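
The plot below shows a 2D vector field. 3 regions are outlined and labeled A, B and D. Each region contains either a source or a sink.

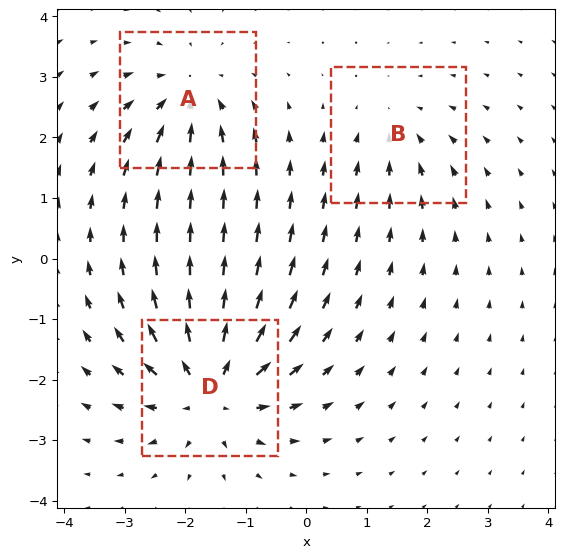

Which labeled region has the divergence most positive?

Divergence at each region's feature centre — A: about -3, B: about -2, D: about +5. Region D is most positive.

D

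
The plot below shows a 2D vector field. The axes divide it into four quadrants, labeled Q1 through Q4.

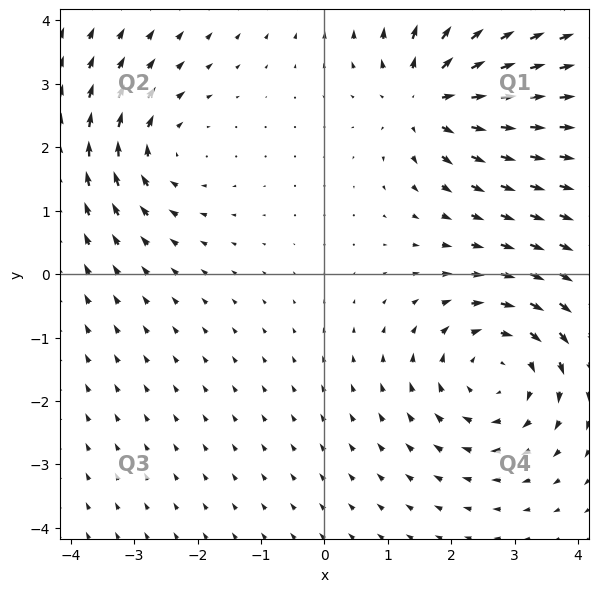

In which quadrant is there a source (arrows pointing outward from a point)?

Q1

The source sits at approximately (1.6, 2.8), which lies in quadrant Q1. The divergence there is about +5, positive as expected for a source.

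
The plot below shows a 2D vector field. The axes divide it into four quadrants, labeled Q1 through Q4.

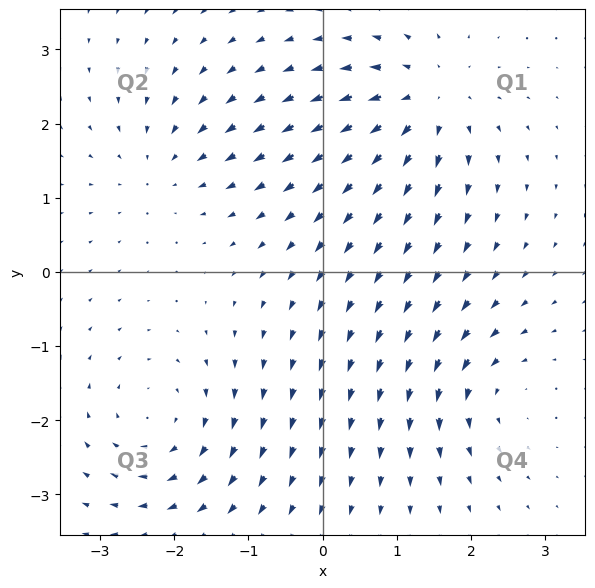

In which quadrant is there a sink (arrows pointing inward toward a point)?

The sink sits at approximately (-2.2, 1.4), which lies in quadrant Q2. The divergence there is about -4, negative as expected for a sink.

Q2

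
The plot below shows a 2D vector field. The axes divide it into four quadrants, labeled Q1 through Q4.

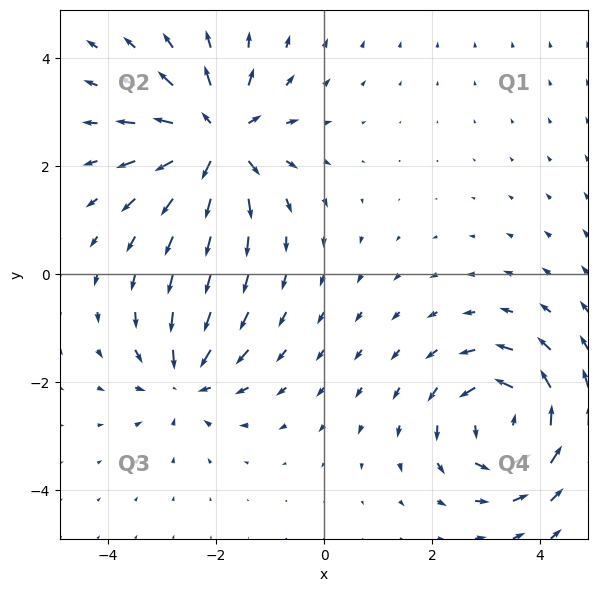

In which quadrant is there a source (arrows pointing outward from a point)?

The source sits at approximately (-2.0, 2.5), which lies in quadrant Q2. The divergence there is about +5, positive as expected for a source.

Q2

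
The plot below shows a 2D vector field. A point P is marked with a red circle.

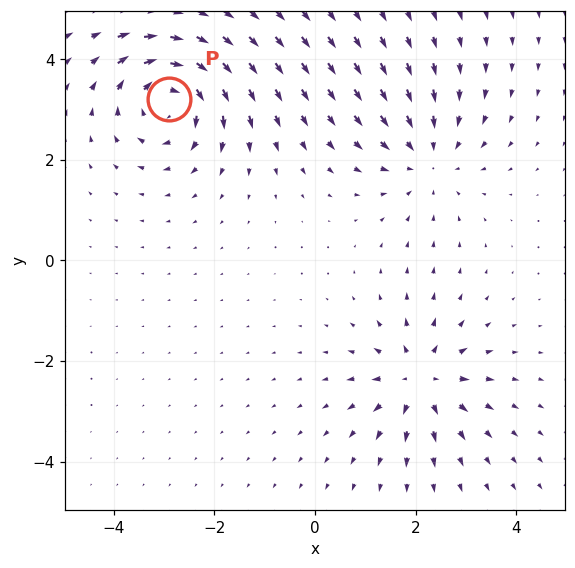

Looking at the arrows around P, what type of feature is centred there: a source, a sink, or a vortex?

vortex

At P (-2.9, 3.2) the arrows circulate clockwise. Divergence ≈0, curl about -5 — near-zero divergence with nonzero curl is a vortex.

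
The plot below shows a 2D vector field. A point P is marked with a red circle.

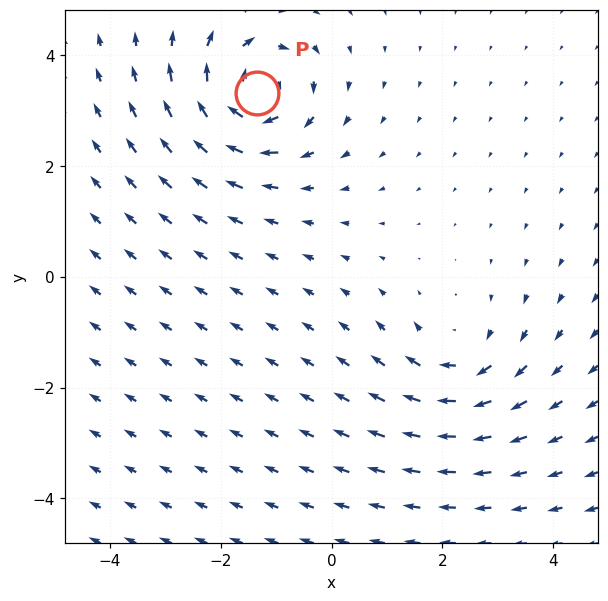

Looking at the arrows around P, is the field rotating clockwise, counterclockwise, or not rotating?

clockwise

Near P at (-1.3, 3.3) the arrows circulate clockwise. The curl (z-component) there is about -6; negative curl means clockwise rotation.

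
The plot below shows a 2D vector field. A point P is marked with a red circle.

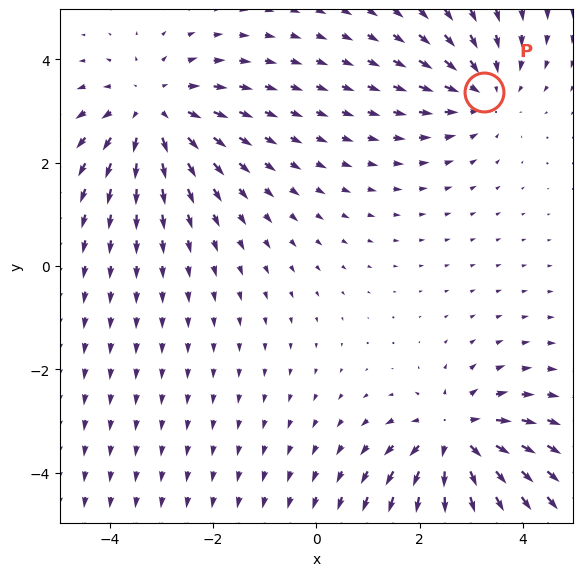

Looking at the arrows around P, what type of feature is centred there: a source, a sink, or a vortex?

At P (3.2, 3.4) the arrows converge inward. Divergence about -3, curl ≈0 — negative divergence with near-zero curl is a sink.

sink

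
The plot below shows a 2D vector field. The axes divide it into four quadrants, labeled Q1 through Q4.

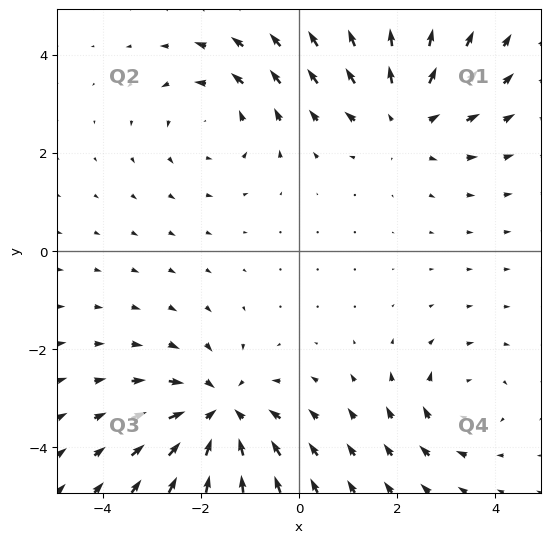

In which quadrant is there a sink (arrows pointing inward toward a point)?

The sink sits at approximately (-1.6, -3.3), which lies in quadrant Q3. The divergence there is about -5, negative as expected for a sink.

Q3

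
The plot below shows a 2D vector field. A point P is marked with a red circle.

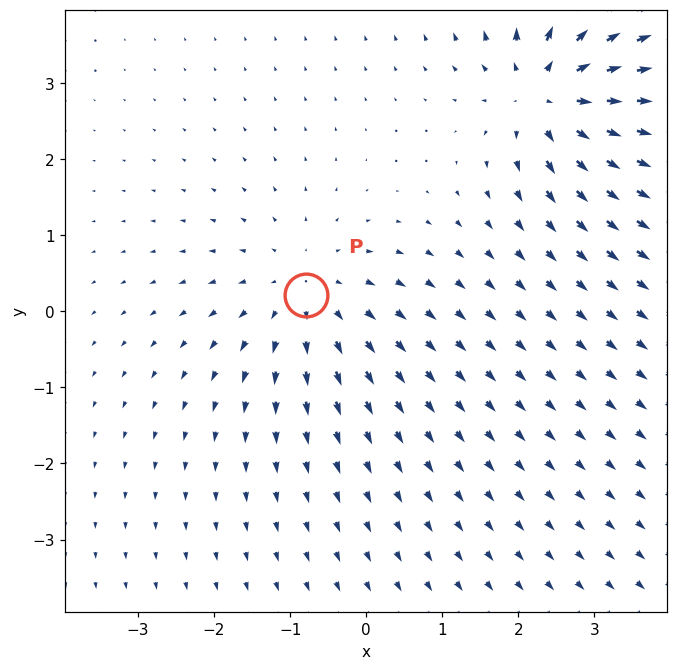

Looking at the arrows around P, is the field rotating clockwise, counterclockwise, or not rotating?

not rotating

Near P at (-0.8, 0.2) the arrows show no circulation. The curl there is ≈0.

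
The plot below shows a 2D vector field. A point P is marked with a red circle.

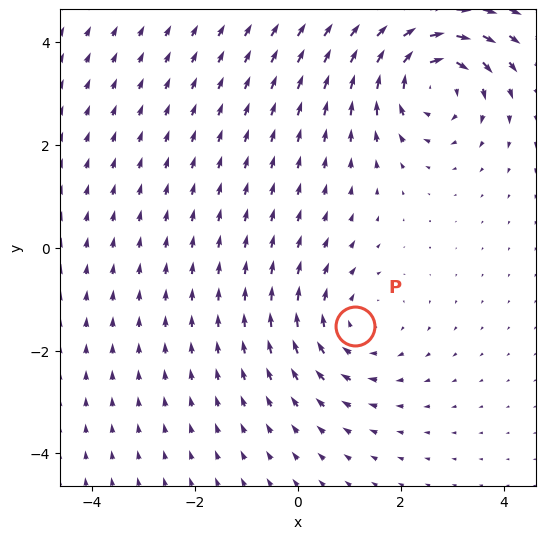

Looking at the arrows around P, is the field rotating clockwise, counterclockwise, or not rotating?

clockwise

Near P at (1.1, -1.5) the arrows circulate clockwise. The curl (z-component) there is about -2; negative curl means clockwise rotation.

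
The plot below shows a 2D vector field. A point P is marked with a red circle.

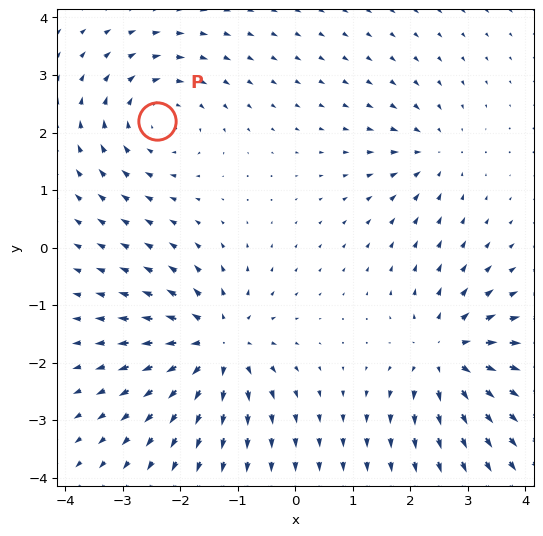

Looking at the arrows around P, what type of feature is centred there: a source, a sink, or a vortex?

At P (-2.4, 2.2) the arrows circulate clockwise. Divergence ≈0, curl about -4 — near-zero divergence with nonzero curl is a vortex.

vortex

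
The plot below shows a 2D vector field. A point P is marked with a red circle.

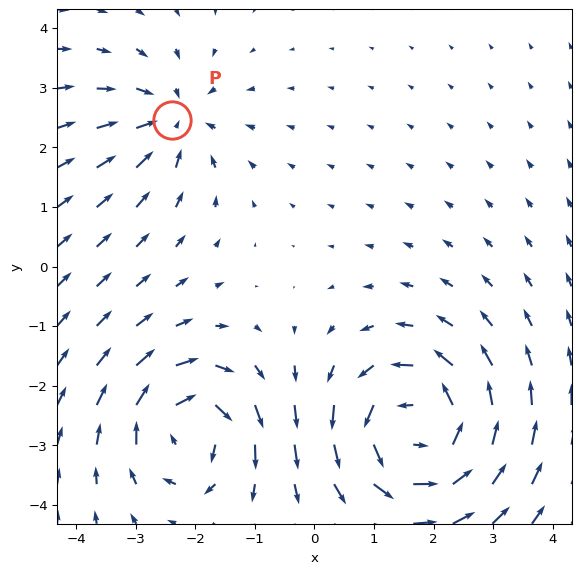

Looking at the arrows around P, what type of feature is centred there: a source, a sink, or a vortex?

At P (-2.4, 2.5) the arrows converge inward. Divergence about -3, curl ≈0 — negative divergence with near-zero curl is a sink.

sink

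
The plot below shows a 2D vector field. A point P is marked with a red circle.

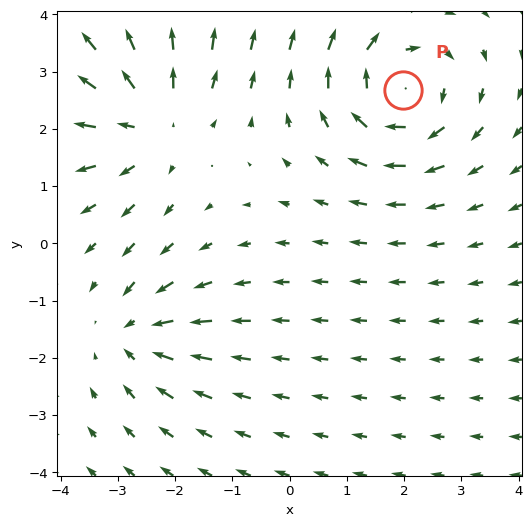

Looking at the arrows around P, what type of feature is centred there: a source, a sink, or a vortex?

vortex

At P (2.0, 2.7) the arrows circulate clockwise. Divergence ≈0, curl about -5 — near-zero divergence with nonzero curl is a vortex.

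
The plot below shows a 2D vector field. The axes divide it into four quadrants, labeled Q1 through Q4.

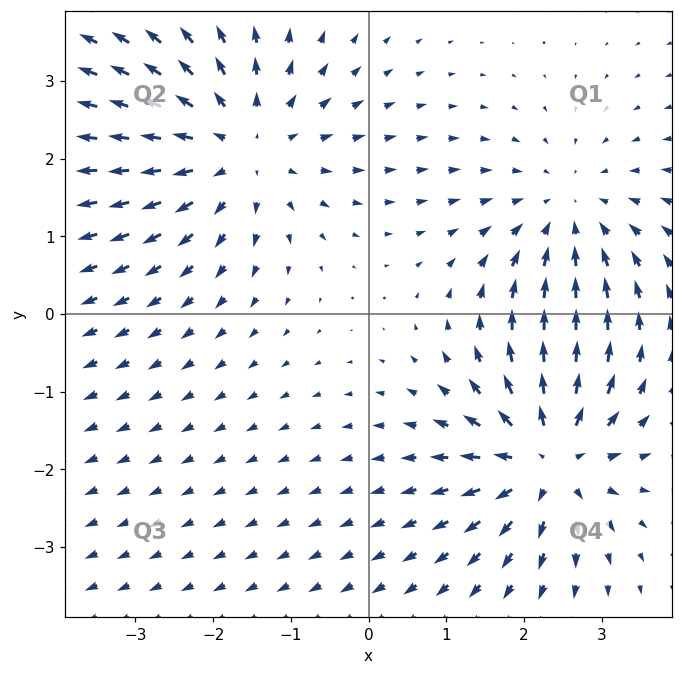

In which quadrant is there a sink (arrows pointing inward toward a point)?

Q1

The sink sits at approximately (2.6, 1.3), which lies in quadrant Q1. The divergence there is about -2, negative as expected for a sink.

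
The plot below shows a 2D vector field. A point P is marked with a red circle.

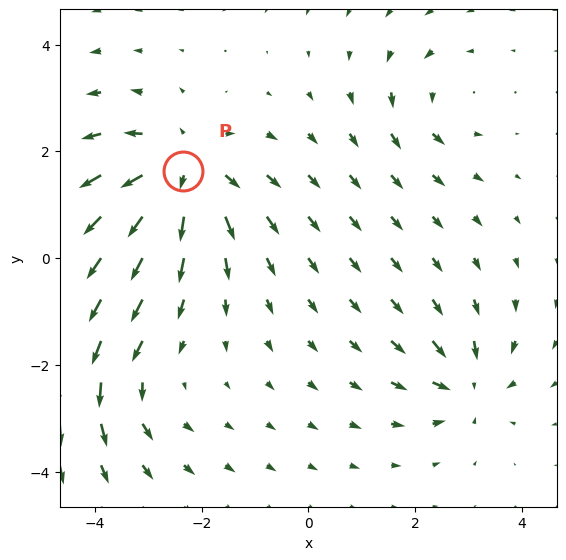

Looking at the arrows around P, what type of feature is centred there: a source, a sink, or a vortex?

source

At P (-2.3, 1.6) the arrows spread outward. Divergence about +5, curl ≈0 — positive divergence with near-zero curl is a source.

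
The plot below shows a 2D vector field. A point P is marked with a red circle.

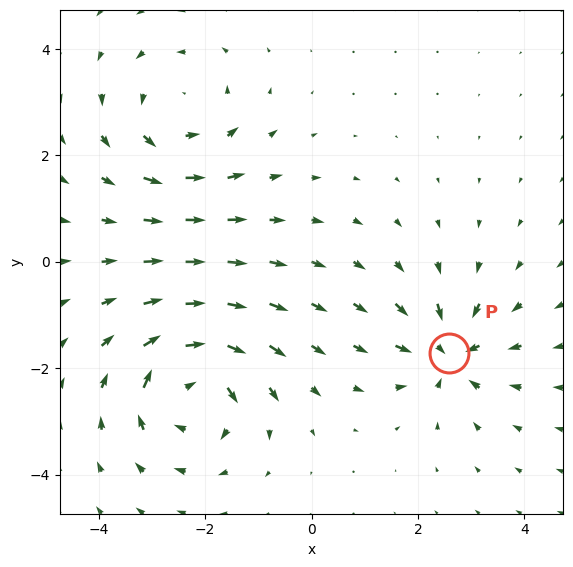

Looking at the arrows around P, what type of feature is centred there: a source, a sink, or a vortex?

At P (2.6, -1.7) the arrows converge inward. Divergence about -4, curl ≈0 — negative divergence with near-zero curl is a sink.

sink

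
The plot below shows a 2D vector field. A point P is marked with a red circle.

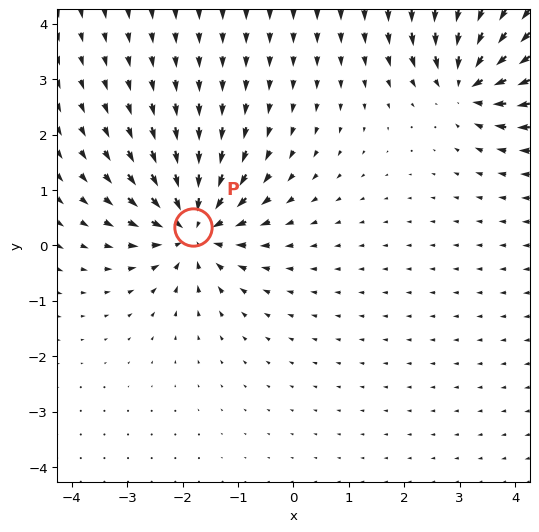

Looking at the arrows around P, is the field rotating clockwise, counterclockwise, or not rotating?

Near P at (-1.8, 0.3) the arrows show no circulation. The curl there is ≈0.

not rotating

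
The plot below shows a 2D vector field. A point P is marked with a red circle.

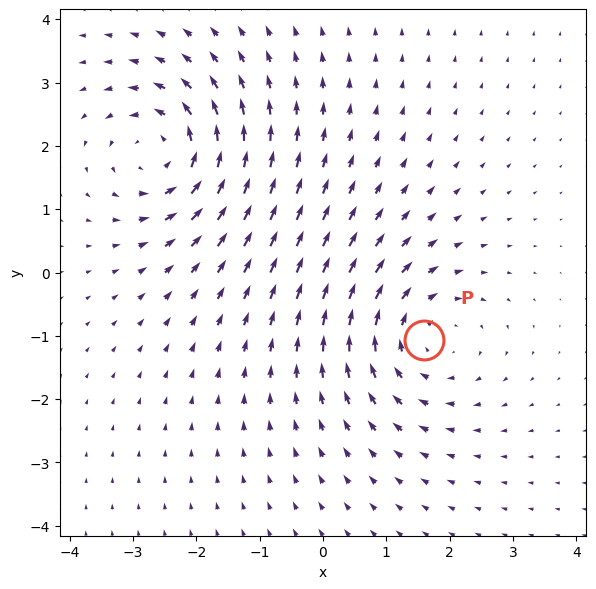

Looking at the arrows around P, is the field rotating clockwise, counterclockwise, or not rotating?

Near P at (1.6, -1.1) the arrows circulate clockwise. The curl (z-component) there is about -3; negative curl means clockwise rotation.

clockwise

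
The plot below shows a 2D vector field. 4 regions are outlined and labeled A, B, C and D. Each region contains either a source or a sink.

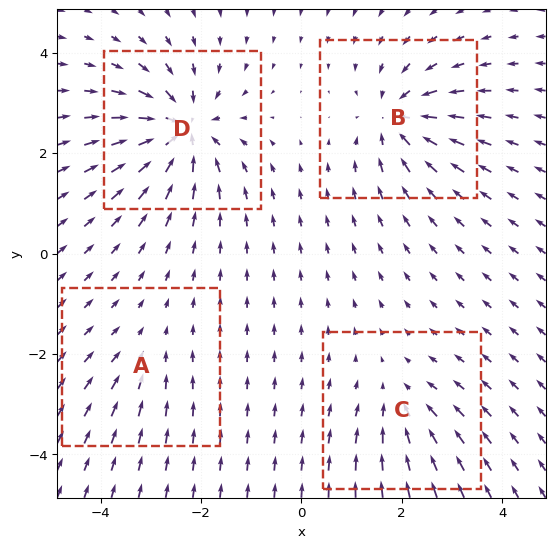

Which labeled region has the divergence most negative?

D

Divergence at each region's feature centre — A: about -2, B: about -6, C: about -4, D: about -8. Region D is most negative.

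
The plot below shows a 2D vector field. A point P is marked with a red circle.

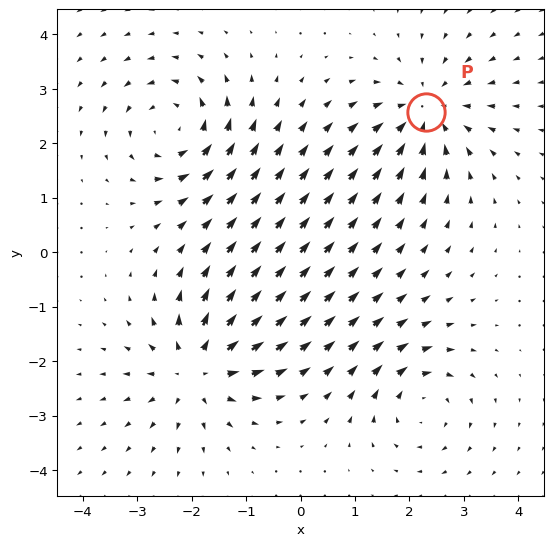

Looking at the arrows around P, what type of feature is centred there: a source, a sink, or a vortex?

At P (2.3, 2.6) the arrows converge inward. Divergence about -5, curl ≈0 — negative divergence with near-zero curl is a sink.

sink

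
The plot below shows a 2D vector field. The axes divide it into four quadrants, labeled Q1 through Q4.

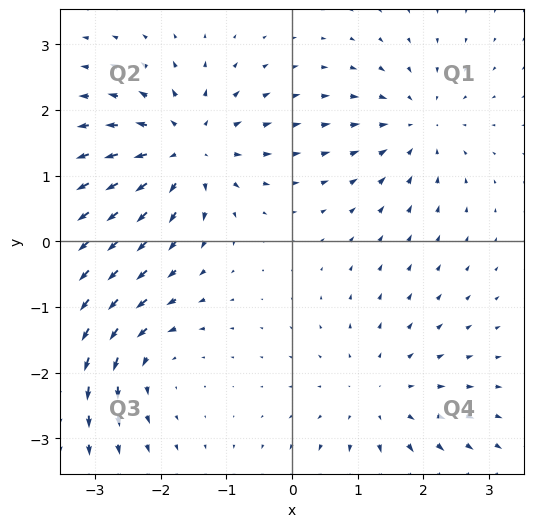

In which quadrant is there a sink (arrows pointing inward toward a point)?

The sink sits at approximately (1.9, 1.8), which lies in quadrant Q1. The divergence there is about -3, negative as expected for a sink.

Q1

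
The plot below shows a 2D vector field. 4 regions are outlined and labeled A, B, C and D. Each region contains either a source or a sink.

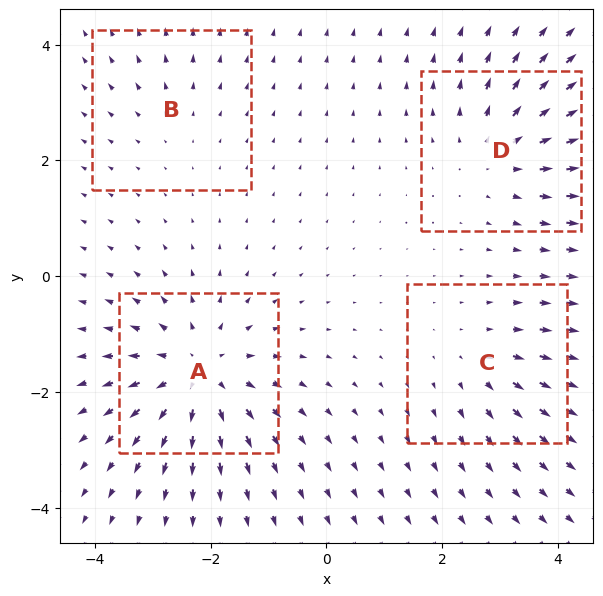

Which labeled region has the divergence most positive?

Divergence at each region's feature centre — A: about +6, B: about +2, C: about +3, D: about +4. Region A is most positive.

A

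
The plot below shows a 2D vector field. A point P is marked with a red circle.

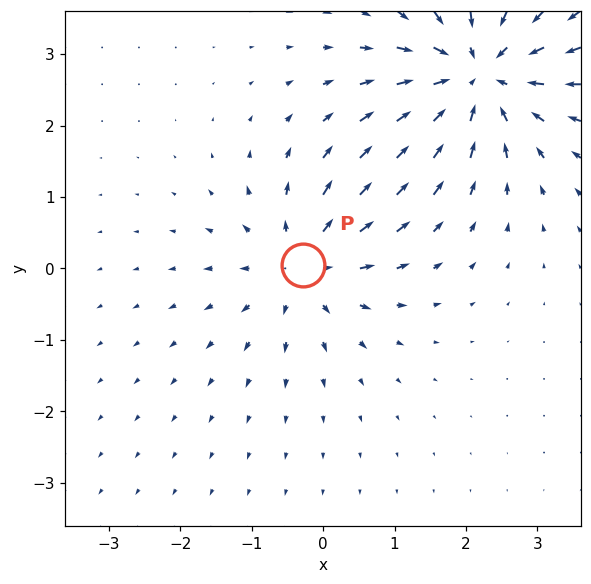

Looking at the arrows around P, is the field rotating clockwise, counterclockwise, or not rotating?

not rotating

Near P at (-0.3, 0.0) the arrows show no circulation. The curl there is ≈0.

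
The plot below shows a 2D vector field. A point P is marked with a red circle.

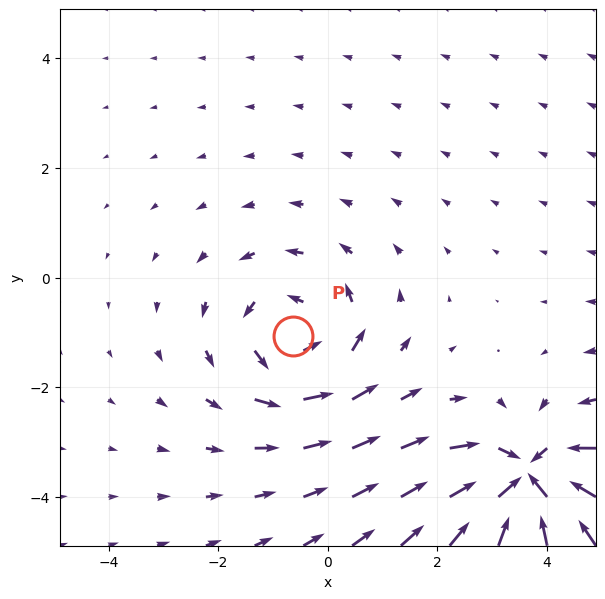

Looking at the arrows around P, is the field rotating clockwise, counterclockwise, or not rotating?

counterclockwise

Near P at (-0.6, -1.1) the arrows circulate counterclockwise. The curl (z-component) there is about +3; positive curl means counterclockwise rotation.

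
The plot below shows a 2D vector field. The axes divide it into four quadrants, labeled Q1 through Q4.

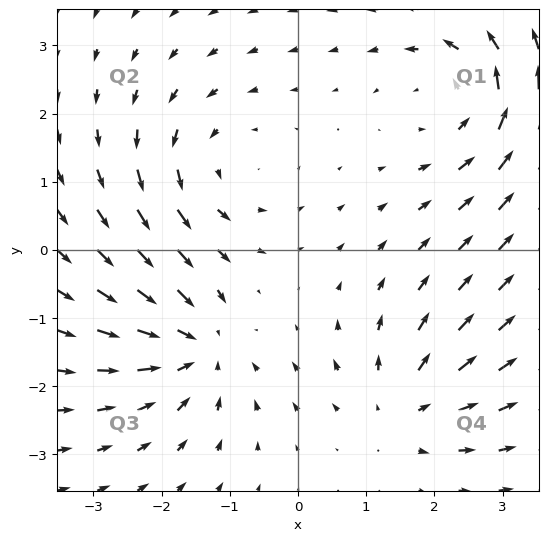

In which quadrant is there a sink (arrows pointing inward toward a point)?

The sink sits at approximately (-1.5, -1.4), which lies in quadrant Q3. The divergence there is about -4, negative as expected for a sink.

Q3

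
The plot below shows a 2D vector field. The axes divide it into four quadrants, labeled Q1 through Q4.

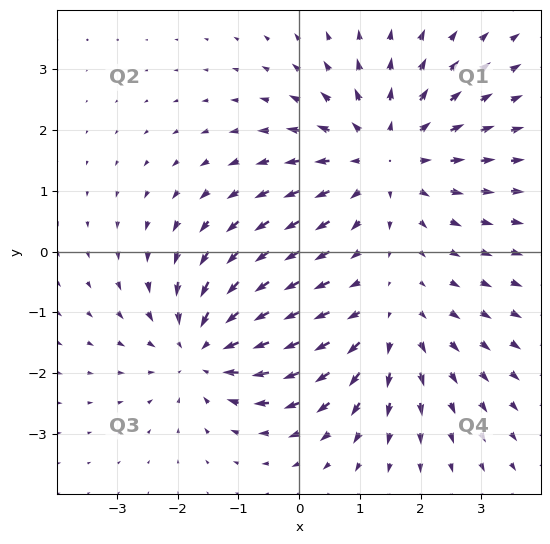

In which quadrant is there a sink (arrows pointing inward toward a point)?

Q3

The sink sits at approximately (-1.5, -1.6), which lies in quadrant Q3. The divergence there is about -4, negative as expected for a sink.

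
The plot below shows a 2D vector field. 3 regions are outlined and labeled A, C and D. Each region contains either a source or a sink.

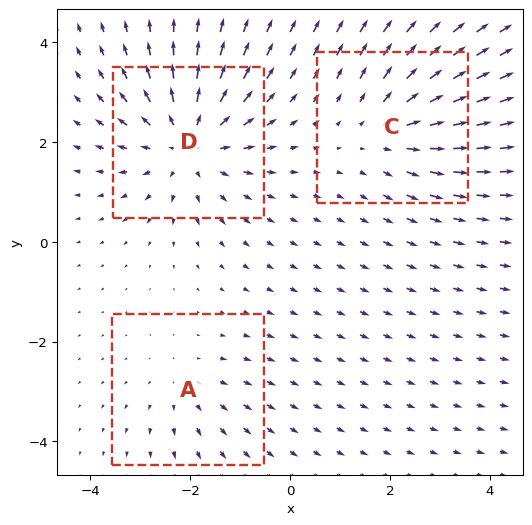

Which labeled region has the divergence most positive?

Divergence at each region's feature centre — A: about +2, C: about +3, D: about +4. Region D is most positive.

D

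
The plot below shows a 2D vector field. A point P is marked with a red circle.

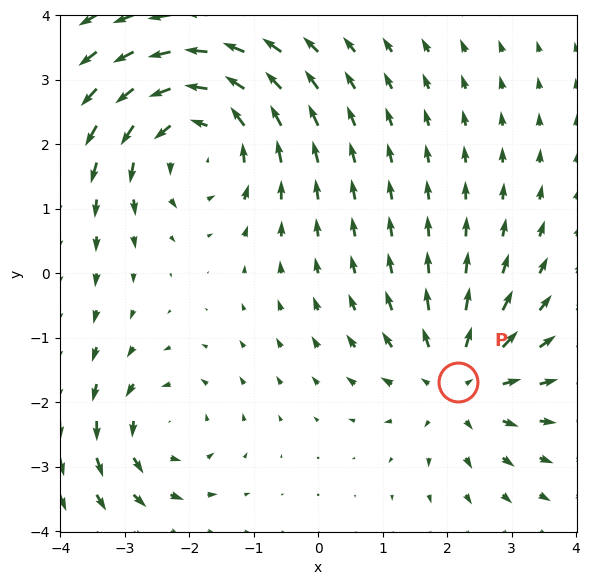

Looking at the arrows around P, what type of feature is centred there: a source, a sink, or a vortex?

source

At P (2.2, -1.7) the arrows spread outward. Divergence about +4, curl ≈0 — positive divergence with near-zero curl is a source.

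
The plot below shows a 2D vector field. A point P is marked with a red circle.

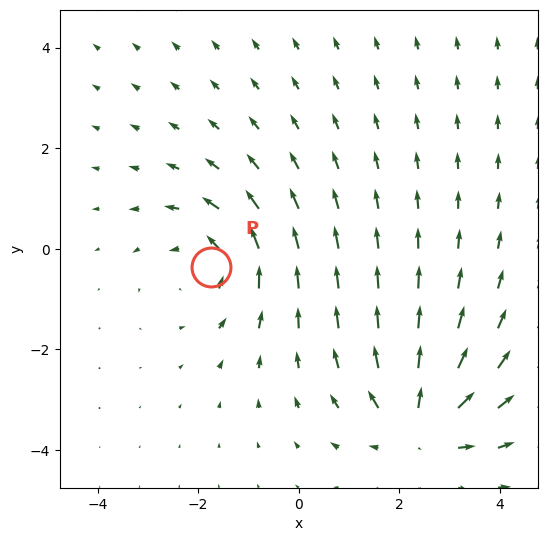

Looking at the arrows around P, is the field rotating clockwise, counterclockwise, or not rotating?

counterclockwise

Near P at (-1.7, -0.4) the arrows circulate counterclockwise. The curl (z-component) there is about +3; positive curl means counterclockwise rotation.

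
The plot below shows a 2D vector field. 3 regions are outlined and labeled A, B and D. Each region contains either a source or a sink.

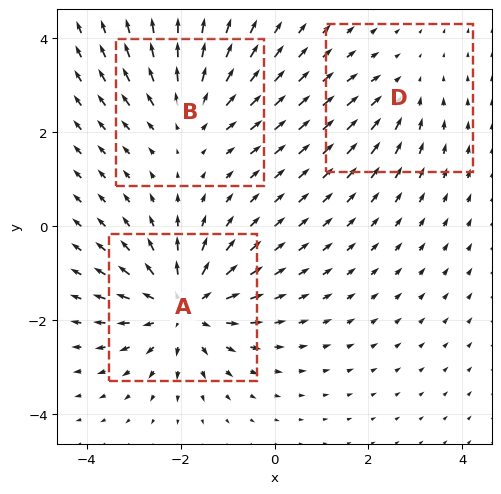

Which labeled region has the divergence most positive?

Divergence at each region's feature centre — A: about +5, B: about +3, D: about -2. Region A is most positive.

A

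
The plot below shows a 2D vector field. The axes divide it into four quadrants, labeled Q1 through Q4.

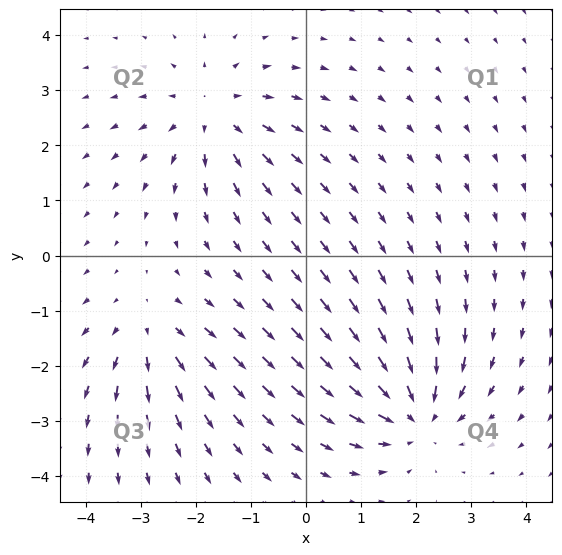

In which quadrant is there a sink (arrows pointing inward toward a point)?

The sink sits at approximately (2.0, -2.9), which lies in quadrant Q4. The divergence there is about -6, negative as expected for a sink.

Q4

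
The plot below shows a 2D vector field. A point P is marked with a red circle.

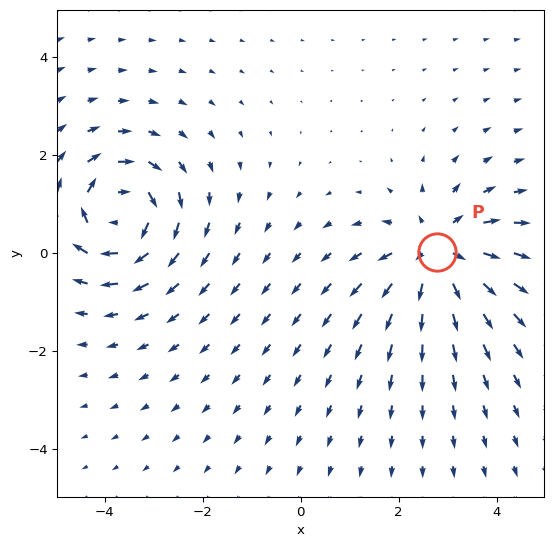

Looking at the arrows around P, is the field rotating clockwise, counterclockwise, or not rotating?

Near P at (2.8, 0.0) the arrows show no circulation. The curl there is ≈0.

not rotating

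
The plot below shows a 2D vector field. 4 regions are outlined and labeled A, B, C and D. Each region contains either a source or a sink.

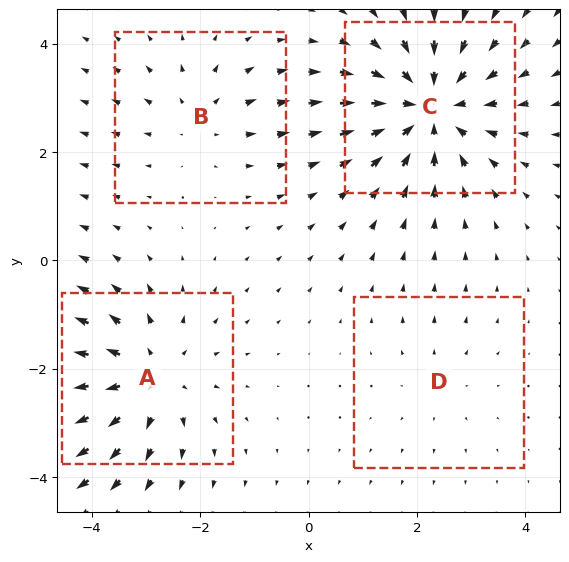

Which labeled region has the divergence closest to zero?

D

Divergence at each region's feature centre — A: about +5, B: about +3, C: about -6, D: about +2. Region D is closest to zero.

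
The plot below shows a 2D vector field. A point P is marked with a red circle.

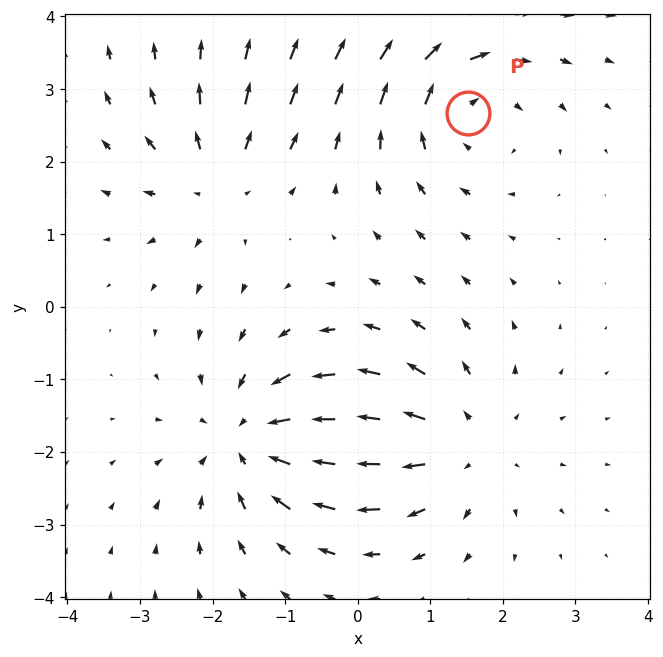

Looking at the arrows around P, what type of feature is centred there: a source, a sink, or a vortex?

vortex

At P (1.5, 2.7) the arrows circulate clockwise. Divergence ≈0, curl about -4 — near-zero divergence with nonzero curl is a vortex.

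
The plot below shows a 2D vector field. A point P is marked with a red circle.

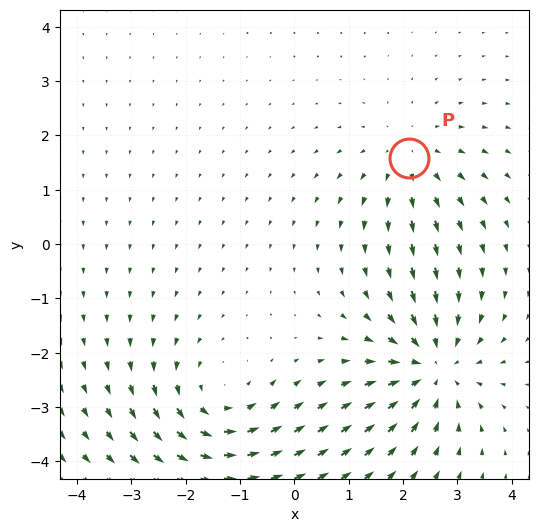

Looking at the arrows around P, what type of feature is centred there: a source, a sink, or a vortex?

At P (2.1, 1.6) the arrows spread outward. Divergence about +3, curl ≈0 — positive divergence with near-zero curl is a source.

source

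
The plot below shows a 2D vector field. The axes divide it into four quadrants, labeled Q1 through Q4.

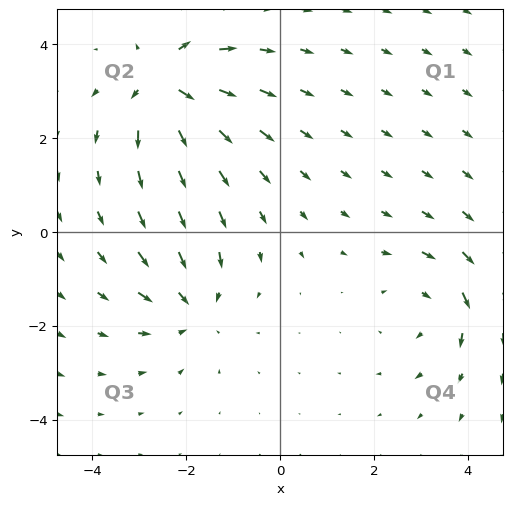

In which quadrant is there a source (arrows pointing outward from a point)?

Q2

The source sits at approximately (-2.5, 3.1), which lies in quadrant Q2. The divergence there is about +6, positive as expected for a source.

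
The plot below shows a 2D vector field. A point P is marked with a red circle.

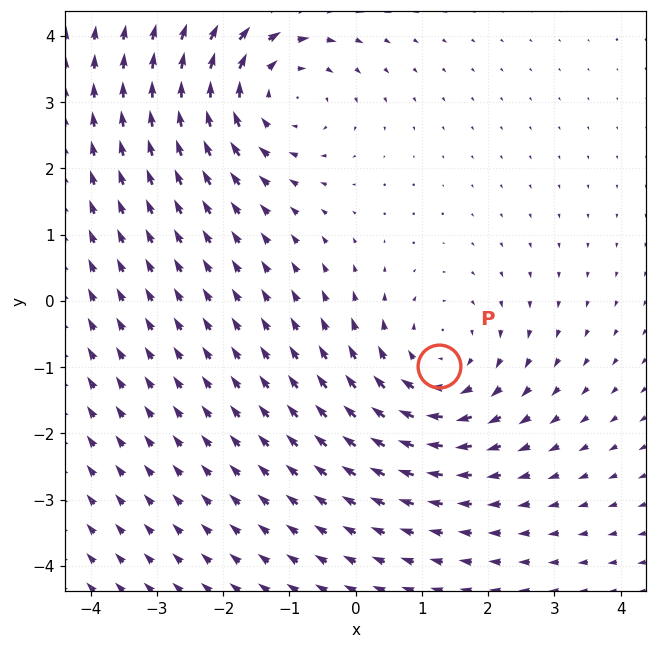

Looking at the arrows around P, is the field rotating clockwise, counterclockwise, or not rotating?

Near P at (1.3, -1.0) the arrows circulate clockwise. The curl (z-component) there is about -3; negative curl means clockwise rotation.

clockwise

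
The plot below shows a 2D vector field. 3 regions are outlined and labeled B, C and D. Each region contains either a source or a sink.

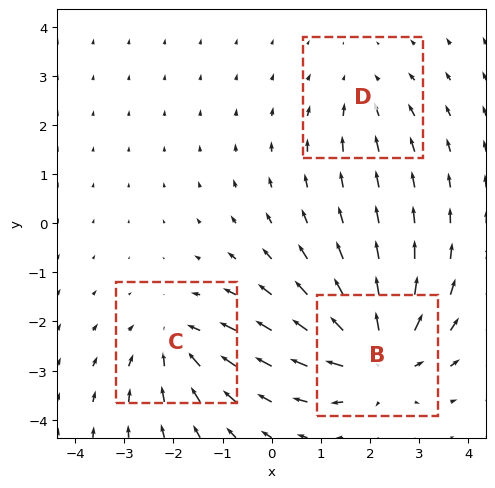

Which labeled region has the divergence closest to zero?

Divergence at each region's feature centre — B: about +5, C: about -3, D: about -2. Region D is closest to zero.

D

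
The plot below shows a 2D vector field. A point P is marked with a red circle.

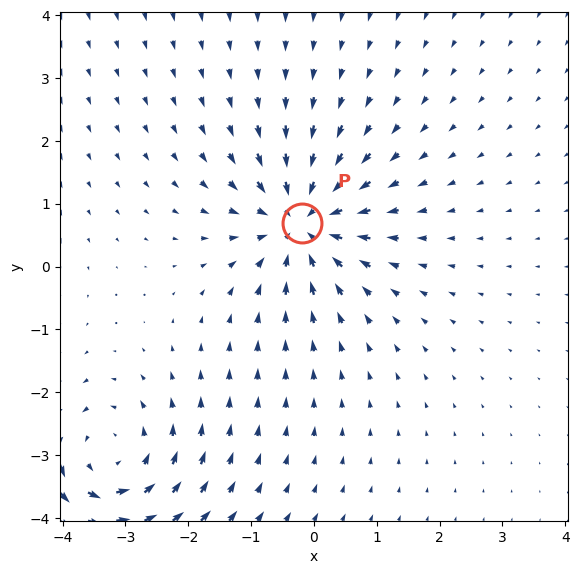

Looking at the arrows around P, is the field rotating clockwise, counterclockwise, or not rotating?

Near P at (-0.2, 0.7) the arrows show no circulation. The curl there is ≈0.

not rotating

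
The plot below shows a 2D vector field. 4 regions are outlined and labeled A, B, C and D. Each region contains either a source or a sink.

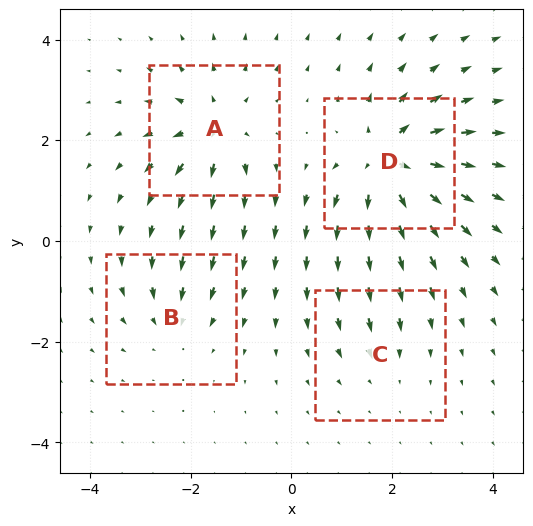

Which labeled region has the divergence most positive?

Divergence at each region's feature centre — A: about +6, B: about -4, C: about -2, D: about +8. Region D is most positive.

D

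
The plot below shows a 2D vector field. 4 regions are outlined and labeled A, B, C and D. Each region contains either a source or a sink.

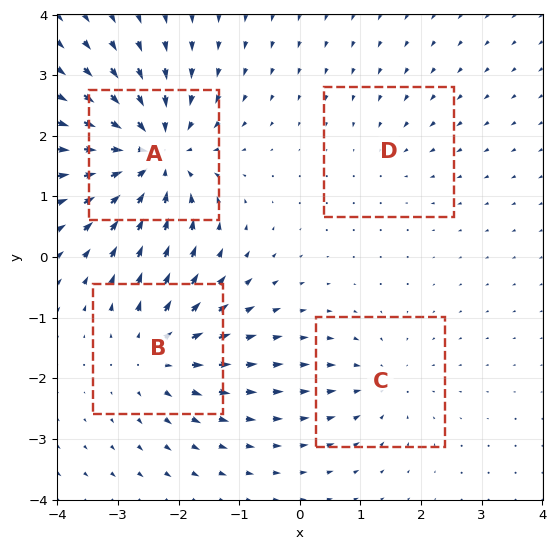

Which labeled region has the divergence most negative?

Divergence at each region's feature centre — A: about -8, B: about +5, C: about -3, D: about -2. Region A is most negative.

A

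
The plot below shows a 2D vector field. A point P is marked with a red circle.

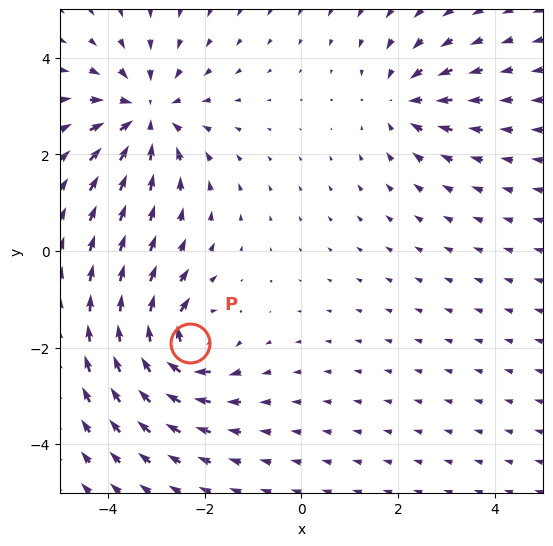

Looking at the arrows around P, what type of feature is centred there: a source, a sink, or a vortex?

At P (-2.3, -1.9) the arrows circulate clockwise. Divergence ≈0, curl about -6 — near-zero divergence with nonzero curl is a vortex.

vortex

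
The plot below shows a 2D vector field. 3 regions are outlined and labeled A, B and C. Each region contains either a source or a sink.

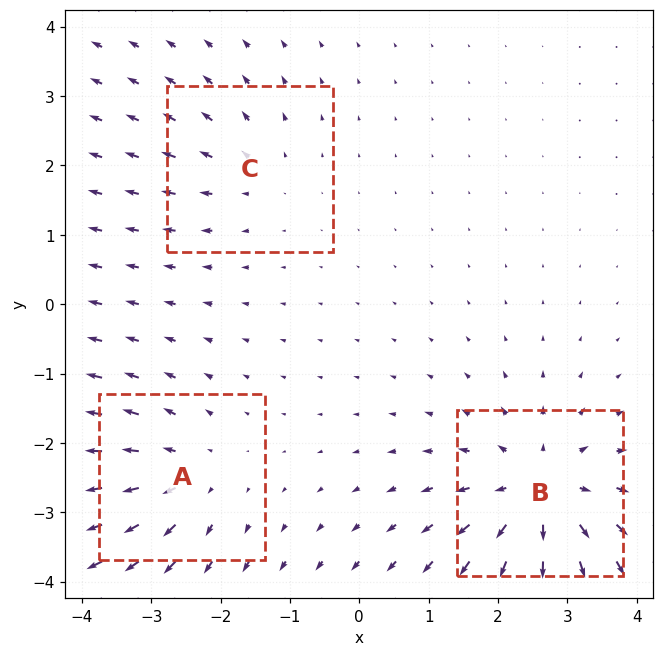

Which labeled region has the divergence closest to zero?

Divergence at each region's feature centre — A: about +3, B: about +5, C: about +2. Region C is closest to zero.

C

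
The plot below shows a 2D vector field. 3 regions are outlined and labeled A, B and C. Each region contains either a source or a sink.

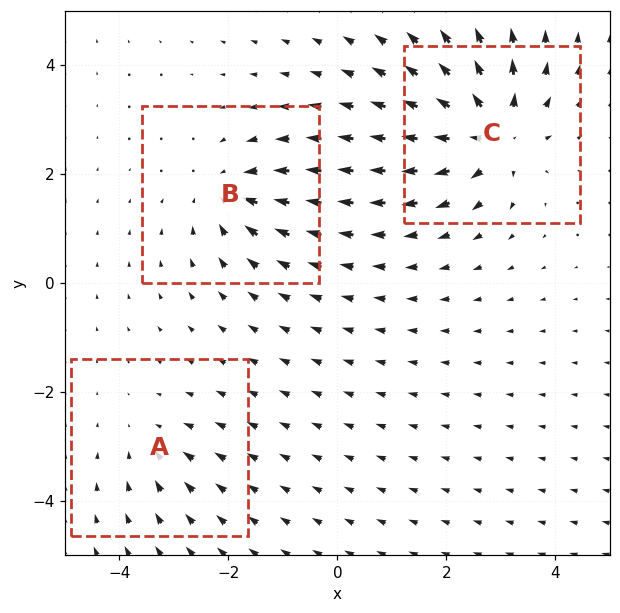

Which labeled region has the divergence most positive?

Divergence at each region's feature centre — A: about -2, B: about -4, C: about +6. Region C is most positive.

C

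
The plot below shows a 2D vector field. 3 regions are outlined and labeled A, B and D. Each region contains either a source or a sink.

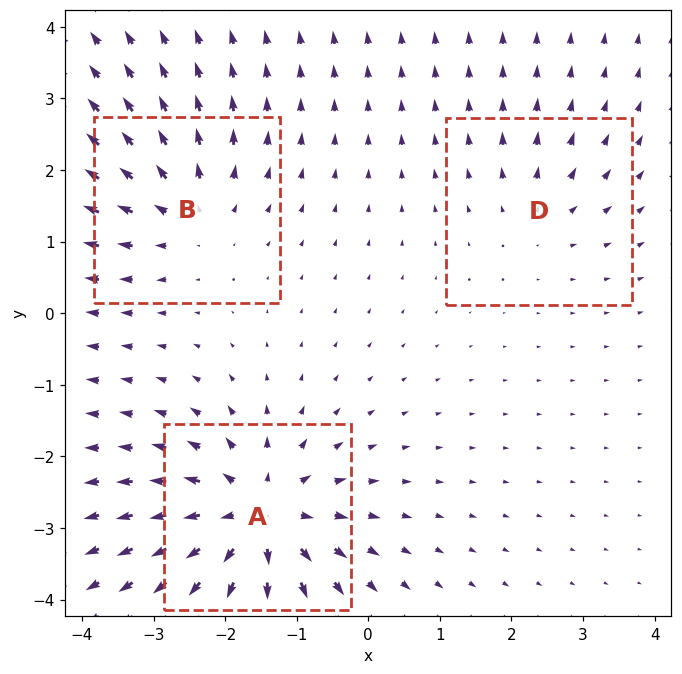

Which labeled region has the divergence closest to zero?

Divergence at each region's feature centre — A: about +6, B: about +4, D: about +2. Region D is closest to zero.

D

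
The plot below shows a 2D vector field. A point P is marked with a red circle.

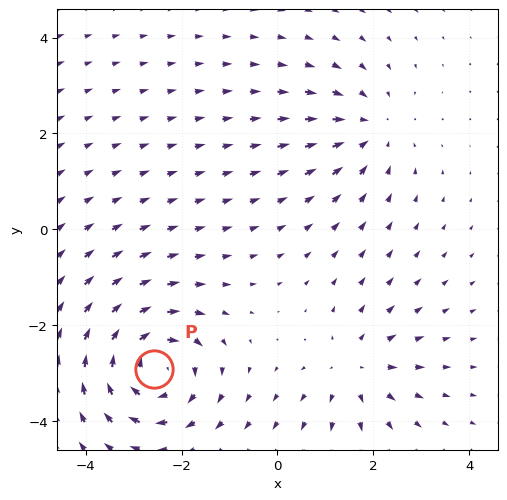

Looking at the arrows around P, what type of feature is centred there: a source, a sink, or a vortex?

vortex

At P (-2.6, -2.9) the arrows circulate clockwise. Divergence ≈0, curl about -5 — near-zero divergence with nonzero curl is a vortex.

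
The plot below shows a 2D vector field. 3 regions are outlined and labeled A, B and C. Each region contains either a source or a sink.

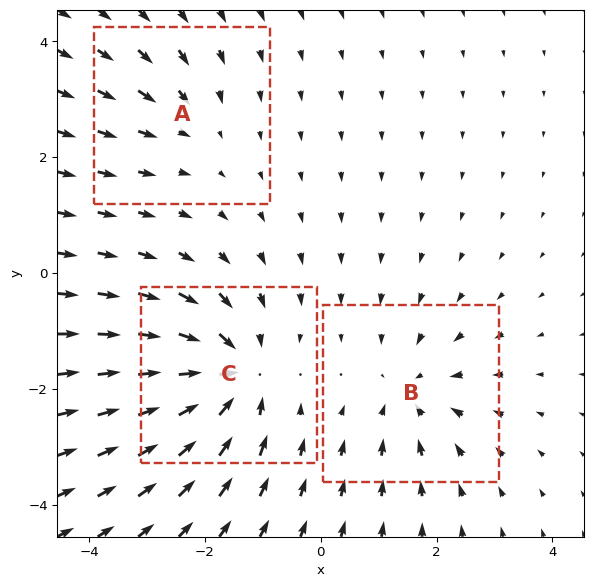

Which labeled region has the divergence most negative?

C

Divergence at each region's feature centre — A: about -2, B: about -3, C: about -5. Region C is most negative.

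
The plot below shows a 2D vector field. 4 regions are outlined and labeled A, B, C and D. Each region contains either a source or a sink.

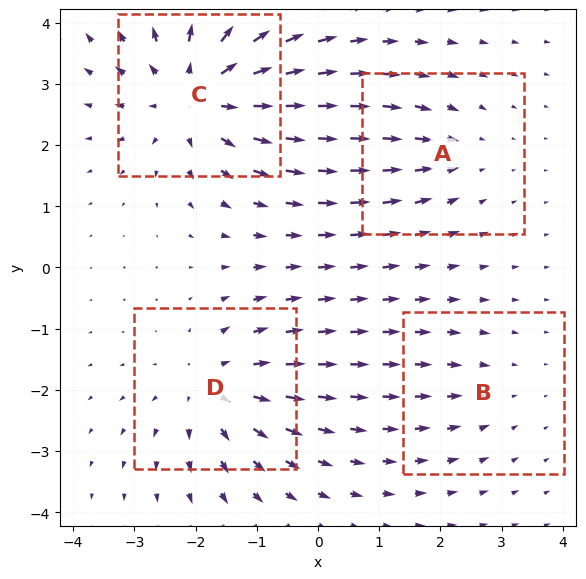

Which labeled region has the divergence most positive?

C

Divergence at each region's feature centre — A: about -3, B: about -2, C: about +6, D: about +4. Region C is most positive.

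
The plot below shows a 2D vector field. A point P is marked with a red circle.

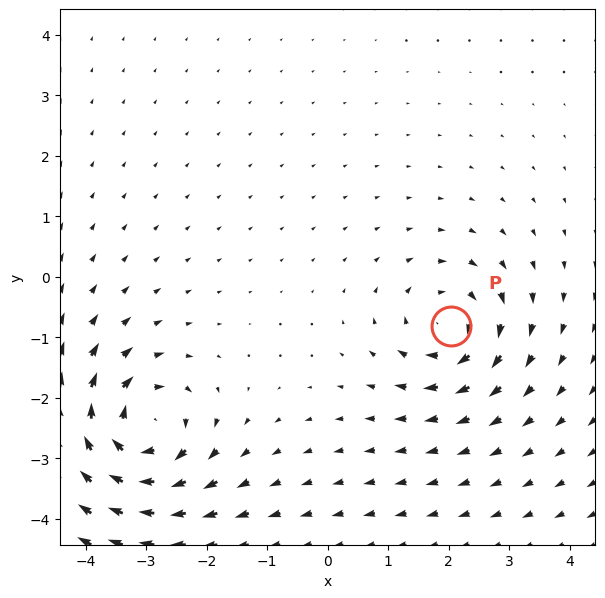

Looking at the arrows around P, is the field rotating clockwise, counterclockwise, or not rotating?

clockwise

Near P at (2.0, -0.8) the arrows circulate clockwise. The curl (z-component) there is about -4; negative curl means clockwise rotation.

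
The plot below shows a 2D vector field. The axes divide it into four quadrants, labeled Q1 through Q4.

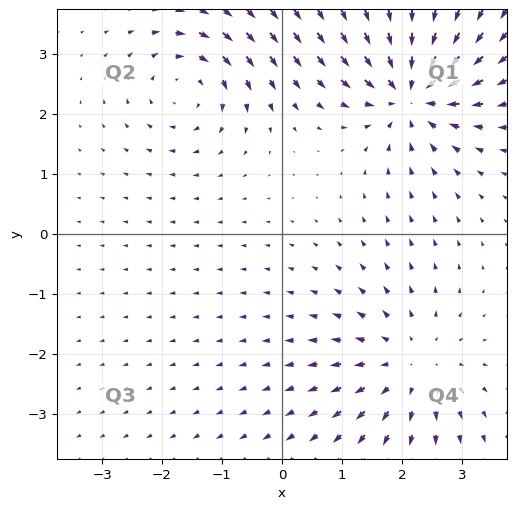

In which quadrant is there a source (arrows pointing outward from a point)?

Q4

The source sits at approximately (2.1, -2.2), which lies in quadrant Q4. The divergence there is about +4, positive as expected for a source.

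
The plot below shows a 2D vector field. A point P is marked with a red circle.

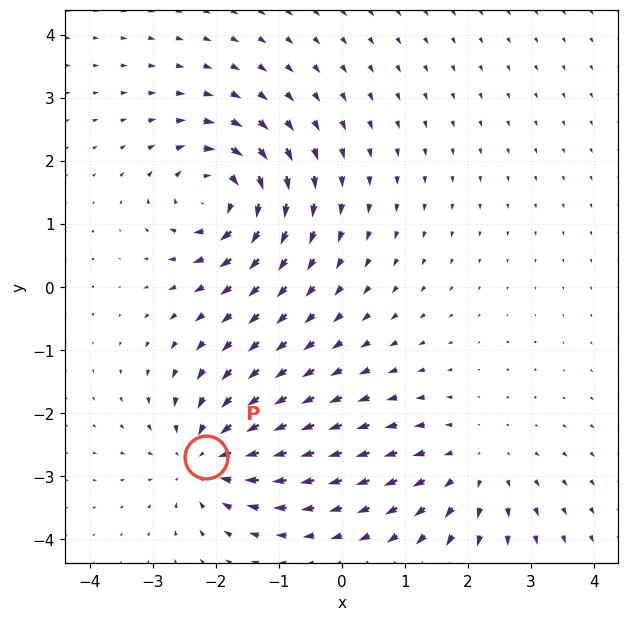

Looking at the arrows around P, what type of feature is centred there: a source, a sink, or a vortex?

At P (-2.2, -2.7) the arrows converge inward. Divergence about -5, curl ≈0 — negative divergence with near-zero curl is a sink.

sink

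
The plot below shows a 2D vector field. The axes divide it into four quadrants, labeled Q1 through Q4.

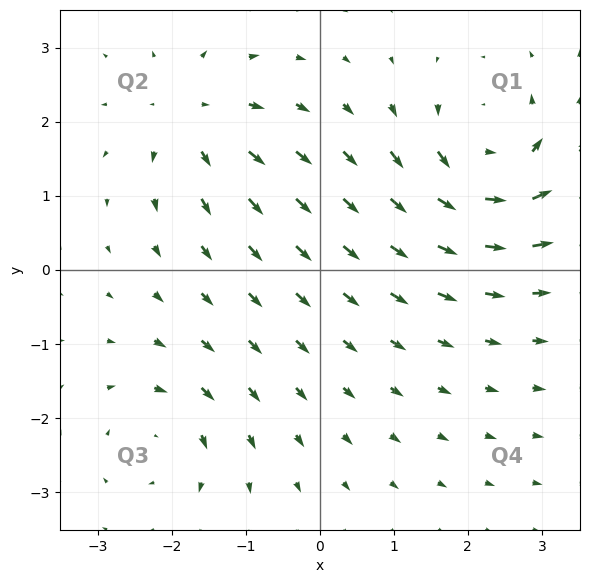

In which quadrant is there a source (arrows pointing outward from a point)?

The source sits at approximately (-1.7, 2.1), which lies in quadrant Q2. The divergence there is about +4, positive as expected for a source.

Q2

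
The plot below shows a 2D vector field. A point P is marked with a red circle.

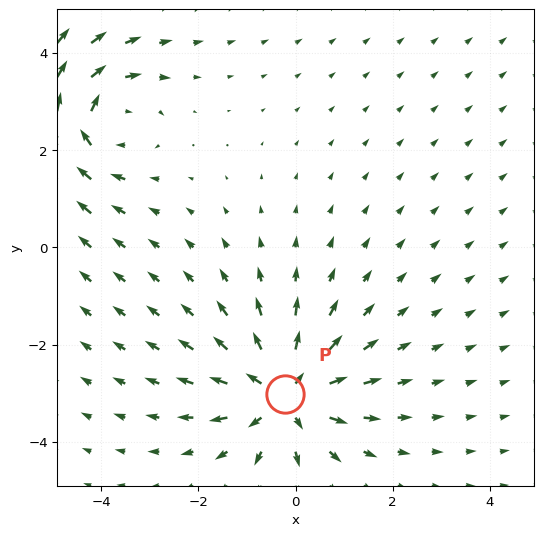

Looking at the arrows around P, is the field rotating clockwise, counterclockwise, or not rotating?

Near P at (-0.2, -3.0) the arrows show no circulation. The curl there is ≈0.

not rotating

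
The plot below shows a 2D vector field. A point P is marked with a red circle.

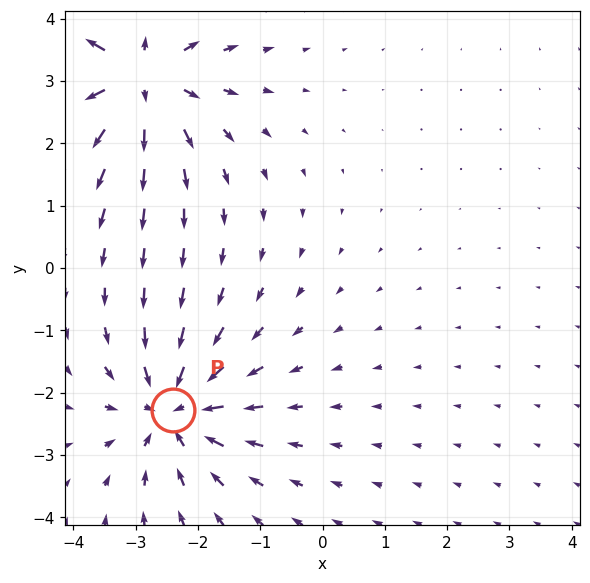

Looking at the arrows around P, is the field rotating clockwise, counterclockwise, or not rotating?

Near P at (-2.4, -2.3) the arrows show no circulation. The curl there is ≈0.

not rotating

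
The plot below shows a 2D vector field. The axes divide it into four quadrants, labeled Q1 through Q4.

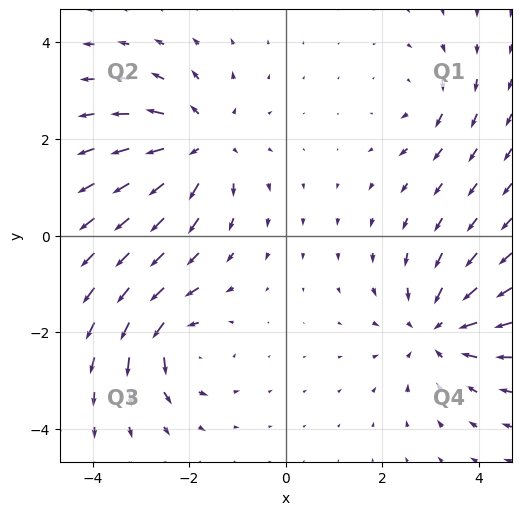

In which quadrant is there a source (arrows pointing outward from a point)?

The source sits at approximately (-1.7, 1.9), which lies in quadrant Q2. The divergence there is about +5, positive as expected for a source.

Q2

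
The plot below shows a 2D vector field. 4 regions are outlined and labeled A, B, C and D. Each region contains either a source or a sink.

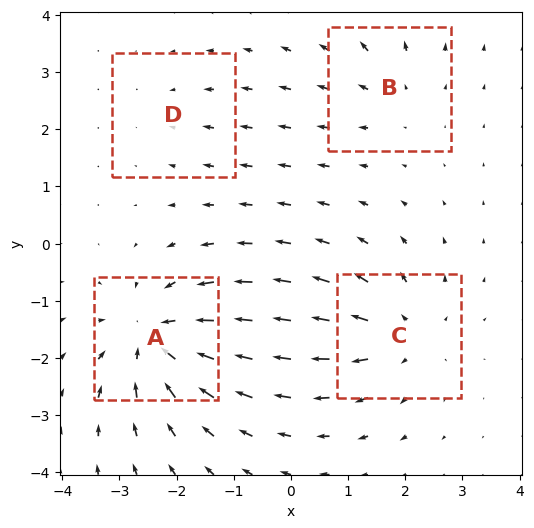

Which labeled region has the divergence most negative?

A

Divergence at each region's feature centre — A: about -7, B: about +3, C: about +5, D: about -2. Region A is most negative.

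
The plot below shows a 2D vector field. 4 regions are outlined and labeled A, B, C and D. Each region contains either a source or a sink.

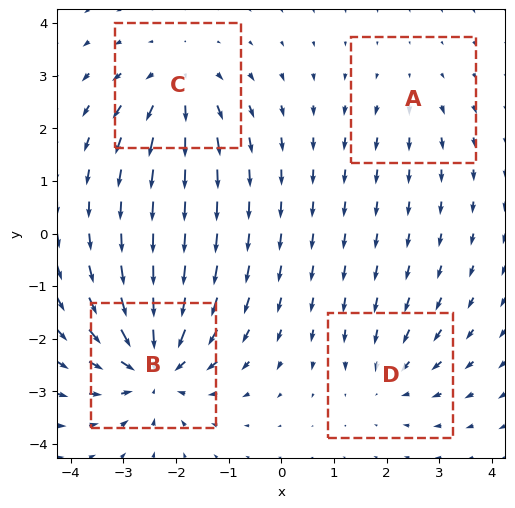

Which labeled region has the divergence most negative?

B

Divergence at each region's feature centre — A: about +2, B: about -7, C: about +4, D: about -3. Region B is most negative.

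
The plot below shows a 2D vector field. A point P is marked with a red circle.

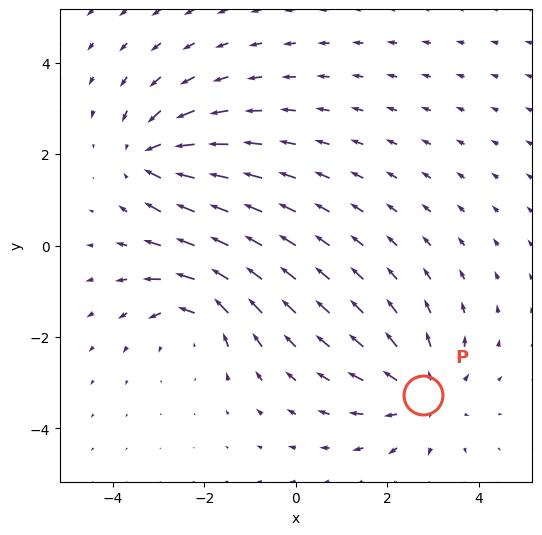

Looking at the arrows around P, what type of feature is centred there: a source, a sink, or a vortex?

At P (2.8, -3.3) the arrows spread outward. Divergence about +4, curl ≈0 — positive divergence with near-zero curl is a source.

source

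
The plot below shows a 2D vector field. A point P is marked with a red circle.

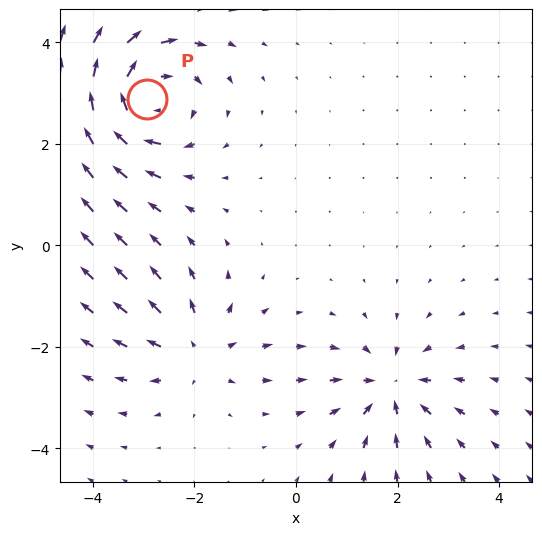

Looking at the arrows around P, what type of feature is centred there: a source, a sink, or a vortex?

At P (-2.9, 2.9) the arrows circulate clockwise. Divergence ≈0, curl about -5 — near-zero divergence with nonzero curl is a vortex.

vortex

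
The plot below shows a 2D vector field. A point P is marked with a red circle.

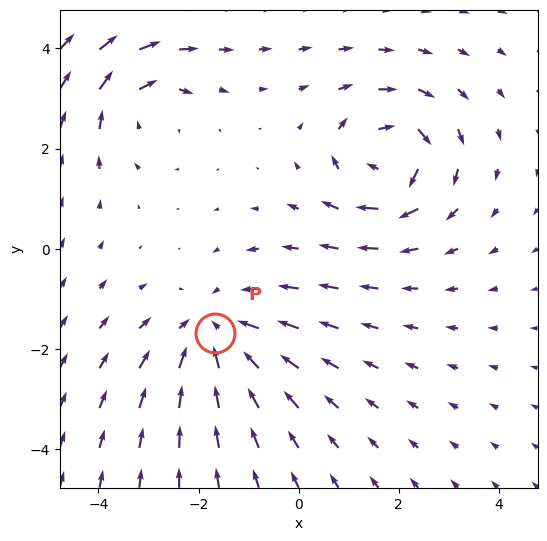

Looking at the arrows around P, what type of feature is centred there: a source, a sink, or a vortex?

sink

At P (-1.7, -1.7) the arrows converge inward. Divergence about -4, curl ≈0 — negative divergence with near-zero curl is a sink.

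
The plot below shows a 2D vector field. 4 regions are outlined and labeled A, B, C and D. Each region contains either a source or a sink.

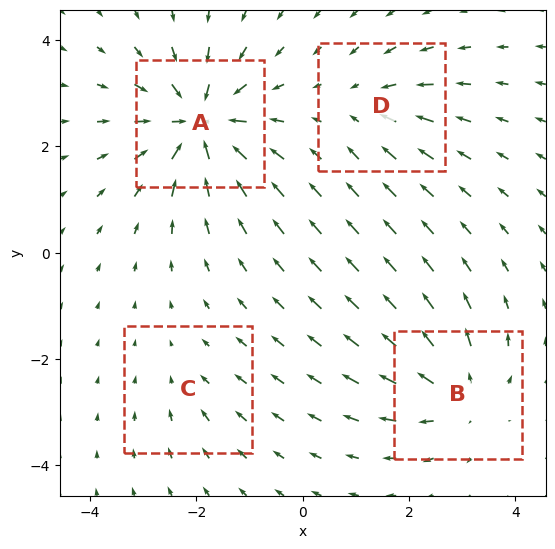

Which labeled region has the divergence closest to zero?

Divergence at each region's feature centre — A: about -8, B: about +5, C: about -2, D: about -3. Region C is closest to zero.

C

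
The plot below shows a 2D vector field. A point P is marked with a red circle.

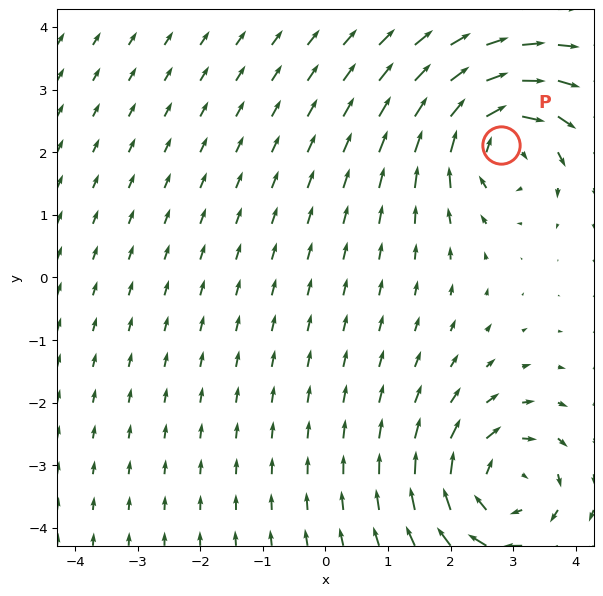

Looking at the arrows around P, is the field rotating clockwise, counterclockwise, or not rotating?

Near P at (2.8, 2.1) the arrows circulate clockwise. The curl (z-component) there is about -5; negative curl means clockwise rotation.

clockwise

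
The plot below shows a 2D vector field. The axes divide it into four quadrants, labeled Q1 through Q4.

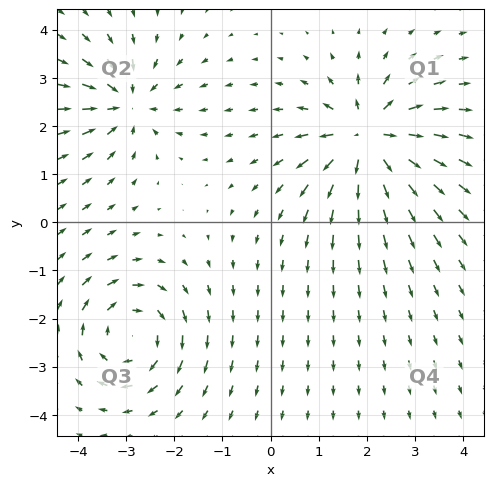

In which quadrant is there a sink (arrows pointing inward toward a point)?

The sink sits at approximately (-3.0, 2.5), which lies in quadrant Q2. The divergence there is about -4, negative as expected for a sink.

Q2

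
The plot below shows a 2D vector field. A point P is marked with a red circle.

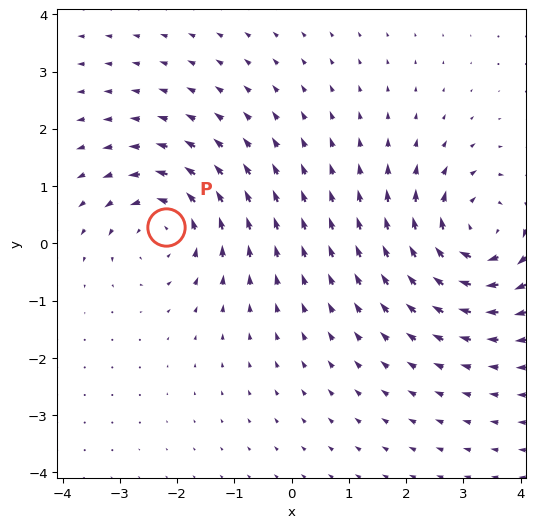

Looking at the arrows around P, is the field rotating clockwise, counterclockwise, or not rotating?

Near P at (-2.2, 0.3) the arrows circulate counterclockwise. The curl (z-component) there is about +4; positive curl means counterclockwise rotation.

counterclockwise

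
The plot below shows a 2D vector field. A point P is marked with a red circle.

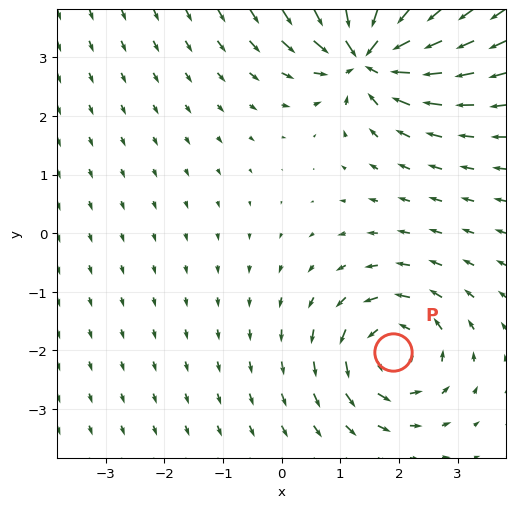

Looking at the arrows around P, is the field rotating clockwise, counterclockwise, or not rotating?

counterclockwise

Near P at (1.9, -2.0) the arrows circulate counterclockwise. The curl (z-component) there is about +4; positive curl means counterclockwise rotation.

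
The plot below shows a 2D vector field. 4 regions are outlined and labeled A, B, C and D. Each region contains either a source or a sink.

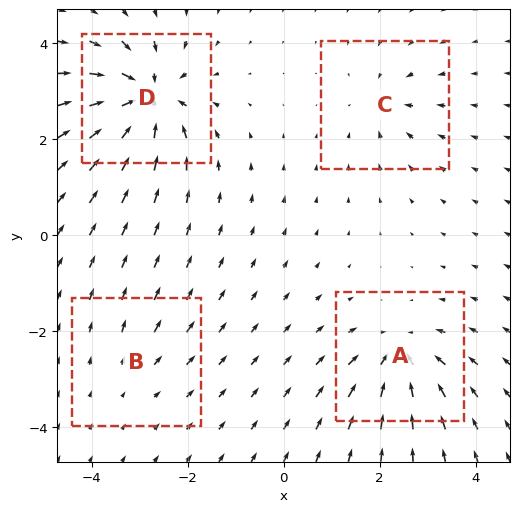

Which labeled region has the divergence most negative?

D

Divergence at each region's feature centre — A: about -7, B: about +2, C: about -4, D: about -9. Region D is most negative.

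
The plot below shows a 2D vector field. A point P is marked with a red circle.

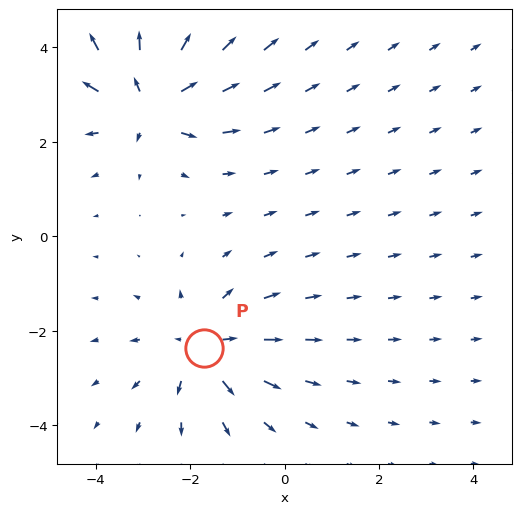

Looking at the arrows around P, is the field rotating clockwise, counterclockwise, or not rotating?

not rotating

Near P at (-1.7, -2.4) the arrows show no circulation. The curl there is ≈0.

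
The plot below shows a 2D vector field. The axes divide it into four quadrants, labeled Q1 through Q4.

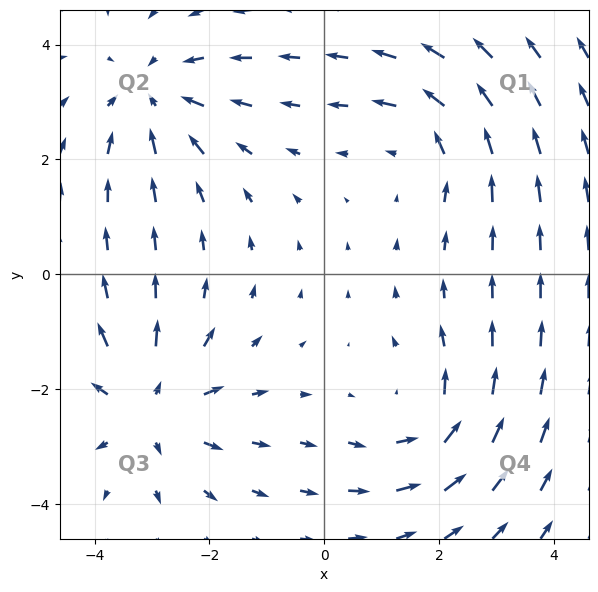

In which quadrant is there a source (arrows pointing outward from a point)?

Q3

The source sits at approximately (-3.0, -2.3), which lies in quadrant Q3. The divergence there is about +4, positive as expected for a source.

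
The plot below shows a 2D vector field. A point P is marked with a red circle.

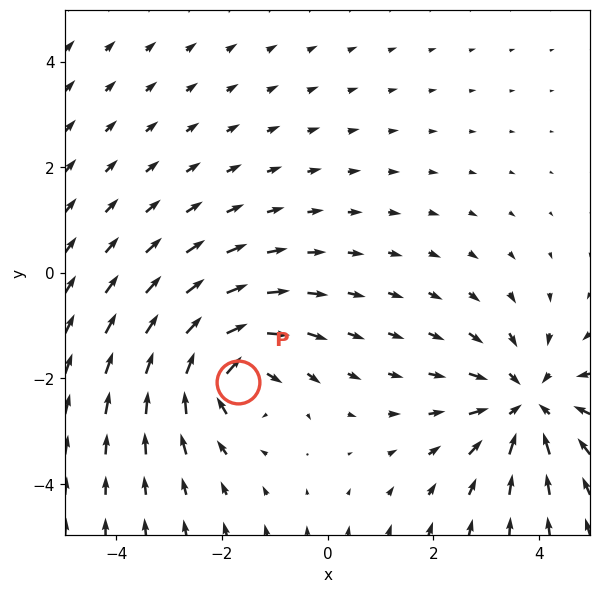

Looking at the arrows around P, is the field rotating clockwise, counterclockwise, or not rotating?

clockwise

Near P at (-1.7, -2.1) the arrows circulate clockwise. The curl (z-component) there is about -6; negative curl means clockwise rotation.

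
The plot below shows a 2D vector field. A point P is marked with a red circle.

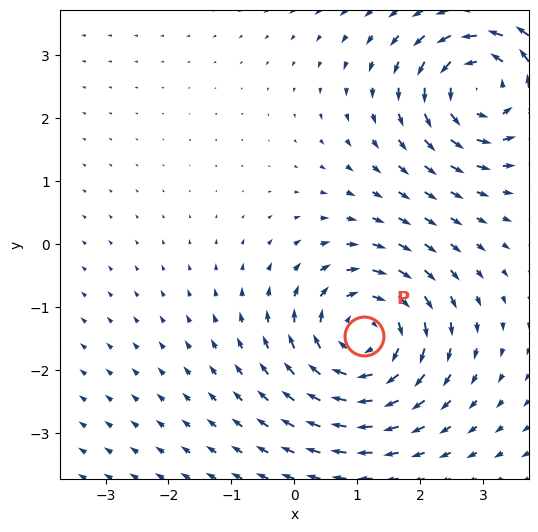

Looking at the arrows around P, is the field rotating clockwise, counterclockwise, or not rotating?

clockwise

Near P at (1.1, -1.5) the arrows circulate clockwise. The curl (z-component) there is about -4; negative curl means clockwise rotation.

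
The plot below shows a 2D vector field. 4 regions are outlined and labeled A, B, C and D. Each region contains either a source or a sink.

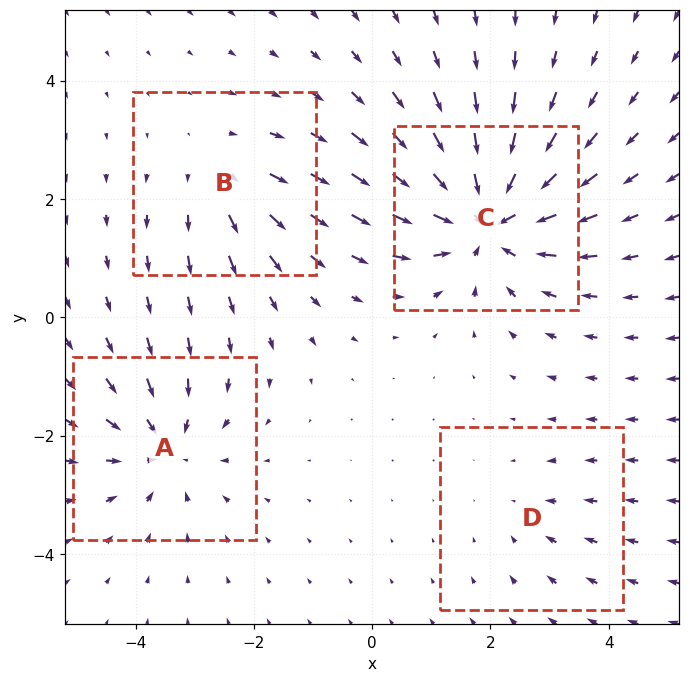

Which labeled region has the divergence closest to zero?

D

Divergence at each region's feature centre — A: about -4, B: about +3, C: about -7, D: about -2. Region D is closest to zero.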